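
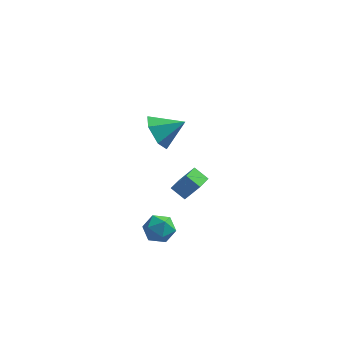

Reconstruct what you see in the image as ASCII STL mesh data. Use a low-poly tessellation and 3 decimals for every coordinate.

solid 
facet normal -0.850 -0.231 -0.474
outer loop
vertex -2.918 2.325 1.312
vertex -3.492 2.788 2.116
vertex -3.176 3.383 1.259
endloop
endfacet
facet normal 0.840 0.179 -0.512
outer loop
vertex -2.918 2.325 1.312
vertex -3.176 3.383 1.259
vertex -2.148 3.152 2.864
endloop
endfacet
facet normal -0.850 -0.230 -0.473
outer loop
vertex -3.176 3.383 1.259
vertex -3.492 2.788 2.116
vertex -3.749 3.846 2.063
endloop
endfacet
facet normal 0.463 0.870 -0.171
outer loop
vertex -3.176 3.383 1.259
vertex -3.749 3.846 2.063
vertex -2.148 3.152 2.864
endloop
endfacet
facet normal -0.850 -0.230 -0.474
outer loop
vertex -3.749 3.846 2.063
vertex -3.492 2.788 2.116
vertex -4.065 3.25 2.919
endloop
endfacet
facet normal 0.058 0.809 0.585
outer loop
vertex -3.749 3.846 2.063
vertex -4.065 3.25 2.919
vertex -2.148 3.152 2.864
endloop
endfacet
facet normal -0.850 -0.231 -0.473
outer loop
vertex -4.065 3.25 2.919
vertex -3.492 2.788 2.116
vertex -3.807 2.193 2.972
endloop
endfacet
facet normal 0.032 0.058 0.998
outer loop
vertex -4.065 3.25 2.919
vertex -3.807 2.193 2.972
vertex -2.148 3.152 2.864
endloop
endfacet
facet normal -0.850 -0.231 -0.473
outer loop
vertex -3.807 2.193 2.972
vertex -3.492 2.788 2.116
vertex -3.234 1.73 2.169
endloop
endfacet
facet normal 0.409 -0.633 0.657
outer loop
vertex -3.807 2.193 2.972
vertex -3.234 1.73 2.169
vertex -2.148 3.152 2.864
endloop
endfacet
facet normal -0.850 -0.231 -0.474
outer loop
vertex -3.234 1.73 2.169
vertex -3.492 2.788 2.116
vertex -2.918 2.325 1.312
endloop
endfacet
facet normal 0.813 -0.573 -0.098
outer loop
vertex -3.234 1.73 2.169
vertex -2.918 2.325 1.312
vertex -2.148 3.152 2.864
endloop
endfacet
facet normal 0.270 0.960 -0.078
outer loop
vertex -1.694 -2.891 -0.242
vertex -2.432 -2.653 0.134
vertex -1.734 -2.81 0.615
endloop
endfacet
facet normal 0.843 0.538 -0.011
outer loop
vertex -1.694 -2.891 -0.242
vertex -1.734 -2.81 0.615
vertex -1.314 -3.476 0.264
endloop
endfacet
facet normal 0.834 0.067 -0.548
outer loop
vertex -1.694 -2.891 -0.242
vertex -1.314 -3.476 0.264
vertex -1.752 -3.73 -0.433
endloop
endfacet
facet normal 0.256 0.198 -0.946
outer loop
vertex -1.694 -2.891 -0.242
vertex -1.752 -3.73 -0.433
vertex -2.443 -3.221 -0.514
endloop
endfacet
facet normal -0.092 0.750 -0.655
outer loop
vertex -1.694 -2.891 -0.242
vertex -2.443 -3.221 -0.514
vertex -2.432 -2.653 0.134
endloop
endfacet
facet normal 0.780 0.176 0.600
outer loop
vertex -1.314 -3.476 0.264
vertex -1.734 -2.81 0.615
vertex -1.817 -3.599 0.954
endloop
endfacet
facet normal -0.146 0.858 0.492
outer loop
vertex -1.734 -2.81 0.615
vertex -2.432 -2.653 0.134
vertex -2.508 -3.09 0.873
endloop
endfacet
facet normal -0.733 0.518 -0.442
outer loop
vertex -2.432 -2.653 0.134
vertex -2.443 -3.221 -0.514
vertex -2.946 -3.344 0.176
endloop
endfacet
facet normal -0.169 -0.374 -0.912
outer loop
vertex -2.443 -3.221 -0.514
vertex -1.752 -3.73 -0.433
vertex -2.526 -4.01 -0.175
endloop
endfacet
facet normal 0.765 -0.585 -0.268
outer loop
vertex -1.752 -3.73 -0.433
vertex -1.314 -3.476 0.264
vertex -1.828 -4.167 0.306
endloop
endfacet
facet normal -0.256 -0.198 0.946
outer loop
vertex -2.566 -3.929 0.682
vertex -1.817 -3.599 0.954
vertex -2.508 -3.09 0.873
endloop
endfacet
facet normal -0.834 -0.067 0.548
outer loop
vertex -2.566 -3.929 0.682
vertex -2.508 -3.09 0.873
vertex -2.946 -3.344 0.176
endloop
endfacet
facet normal -0.843 -0.538 0.011
outer loop
vertex -2.566 -3.929 0.682
vertex -2.946 -3.344 0.176
vertex -2.526 -4.01 -0.175
endloop
endfacet
facet normal -0.270 -0.960 0.078
outer loop
vertex -2.566 -3.929 0.682
vertex -2.526 -4.01 -0.175
vertex -1.828 -4.167 0.306
endloop
endfacet
facet normal 0.092 -0.750 0.655
outer loop
vertex -2.566 -3.929 0.682
vertex -1.828 -4.167 0.306
vertex -1.817 -3.599 0.954
endloop
endfacet
facet normal 0.169 0.374 0.912
outer loop
vertex -2.508 -3.09 0.873
vertex -1.817 -3.599 0.954
vertex -1.734 -2.81 0.615
endloop
endfacet
facet normal -0.765 0.585 0.268
outer loop
vertex -2.946 -3.344 0.176
vertex -2.508 -3.09 0.873
vertex -2.432 -2.653 0.134
endloop
endfacet
facet normal -0.780 -0.176 -0.600
outer loop
vertex -2.526 -4.01 -0.175
vertex -2.946 -3.344 0.176
vertex -2.443 -3.221 -0.514
endloop
endfacet
facet normal 0.146 -0.858 -0.492
outer loop
vertex -1.828 -4.167 0.306
vertex -2.526 -4.01 -0.175
vertex -1.752 -3.73 -0.433
endloop
endfacet
facet normal 0.733 -0.518 0.442
outer loop
vertex -1.817 -3.599 0.954
vertex -1.828 -4.167 0.306
vertex -1.314 -3.476 0.264
endloop
endfacet
facet normal -0.786 0.271 0.555
outer loop
vertex -0.773 -3.92 4.748
vertex -0.554 -2.996 4.607
vertex -1.479 -3.906 3.741
endloop
endfacet
facet normal -0.228 -0.963 0.146
outer loop
vertex -0.786 -4.144 3.253
vertex -0.773 -3.92 4.748
vertex -1.479 -3.906 3.741
endloop
endfacet
facet normal -0.787 0.272 0.554
outer loop
vertex -1.479 -3.906 3.741
vertex -0.554 -2.996 4.607
vertex -1.259 -2.982 3.6
endloop
endfacet
facet normal -0.573 0.011 -0.819
outer loop
vertex -1.259 -2.982 3.6
vertex -0.786 -4.144 3.253
vertex -1.479 -3.906 3.741
endloop
endfacet
facet normal 0.573 -0.011 0.819
outer loop
vertex -0.773 -3.92 4.748
vertex 0.139 -3.234 4.119
vertex -0.554 -2.996 4.607
endloop
endfacet
facet normal -0.228 -0.963 0.146
outer loop
vertex -0.081 -4.158 4.26
vertex -0.773 -3.92 4.748
vertex -0.786 -4.144 3.253
endloop
endfacet
facet normal 0.574 -0.012 0.819
outer loop
vertex -0.081 -4.158 4.26
vertex 0.139 -3.234 4.119
vertex -0.773 -3.92 4.748
endloop
endfacet
facet normal 0.228 0.963 -0.146
outer loop
vertex -0.554 -2.996 4.607
vertex 0.139 -3.234 4.119
vertex -1.259 -2.982 3.6
endloop
endfacet
facet normal -0.574 0.011 -0.819
outer loop
vertex -0.567 -3.22 3.112
vertex -0.786 -4.144 3.253
vertex -1.259 -2.982 3.6
endloop
endfacet
facet normal 0.228 0.963 -0.146
outer loop
vertex -1.259 -2.982 3.6
vertex 0.139 -3.234 4.119
vertex -0.567 -3.22 3.112
endloop
endfacet
facet normal 0.787 -0.271 -0.555
outer loop
vertex -0.567 -3.22 3.112
vertex -0.081 -4.158 4.26
vertex -0.786 -4.144 3.253
endloop
endfacet
facet normal 0.786 -0.272 -0.555
outer loop
vertex 0.139 -3.234 4.119
vertex -0.081 -4.158 4.26
vertex -0.567 -3.22 3.112
endloop
endfacet

endsolid


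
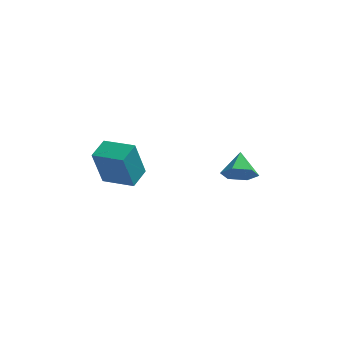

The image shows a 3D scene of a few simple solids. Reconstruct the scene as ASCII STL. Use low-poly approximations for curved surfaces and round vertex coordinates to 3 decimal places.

solid 
facet normal 0.041 -0.853 -0.521
outer loop
vertex 3.708 -0.864 3.981
vertex 3.138 -0.514 3.363
vertex 4.037 -0.41 3.264
endloop
endfacet
facet normal 0.787 0.290 0.545
outer loop
vertex 3.708 -0.864 3.981
vertex 4.037 -0.41 3.264
vertex 3.082 0.654 4.077
endloop
endfacet
facet normal 0.041 -0.853 -0.521
outer loop
vertex 4.037 -0.41 3.264
vertex 3.138 -0.514 3.363
vertex 3.467 -0.06 2.646
endloop
endfacet
facet normal 0.655 0.732 -0.189
outer loop
vertex 4.037 -0.41 3.264
vertex 3.467 -0.06 2.646
vertex 3.082 0.654 4.077
endloop
endfacet
facet normal 0.041 -0.853 -0.521
outer loop
vertex 3.467 -0.06 2.646
vertex 3.138 -0.514 3.363
vertex 2.569 -0.164 2.745
endloop
endfacet
facet normal -0.153 0.867 -0.474
outer loop
vertex 3.467 -0.06 2.646
vertex 2.569 -0.164 2.745
vertex 3.082 0.654 4.077
endloop
endfacet
facet normal 0.041 -0.853 -0.521
outer loop
vertex 2.569 -0.164 2.745
vertex 3.138 -0.514 3.363
vertex 2.24 -0.618 3.462
endloop
endfacet
facet normal -0.828 0.560 -0.025
outer loop
vertex 2.569 -0.164 2.745
vertex 2.24 -0.618 3.462
vertex 3.082 0.654 4.077
endloop
endfacet
facet normal 0.041 -0.853 -0.521
outer loop
vertex 2.24 -0.618 3.462
vertex 3.138 -0.514 3.363
vertex 2.809 -0.968 4.08
endloop
endfacet
facet normal -0.696 0.118 0.708
outer loop
vertex 2.24 -0.618 3.462
vertex 2.809 -0.968 4.08
vertex 3.082 0.654 4.077
endloop
endfacet
facet normal 0.041 -0.853 -0.521
outer loop
vertex 2.809 -0.968 4.08
vertex 3.138 -0.514 3.363
vertex 3.708 -0.864 3.981
endloop
endfacet
facet normal 0.111 -0.017 0.994
outer loop
vertex 2.809 -0.968 4.08
vertex 3.708 -0.864 3.981
vertex 3.082 0.654 4.077
endloop
endfacet
facet normal -0.916 0.376 -0.142
outer loop
vertex -3.803 -0.192 3.941
vertex -3.386 0.924 4.204
vertex -3.36 0.119 1.913
endloop
endfacet
facet normal -0.342 -0.915 -0.215
outer loop
vertex -1.794 -0.524 2.156
vertex -3.803 -0.192 3.941
vertex -3.36 0.119 1.913
endloop
endfacet
facet normal -0.915 0.376 -0.143
outer loop
vertex -3.36 0.119 1.913
vertex -3.386 0.924 4.204
vertex -2.942 1.235 2.175
endloop
endfacet
facet normal 0.211 0.148 -0.966
outer loop
vertex -2.942 1.235 2.175
vertex -1.794 -0.524 2.156
vertex -3.36 0.119 1.913
endloop
endfacet
facet normal -0.211 -0.149 0.966
outer loop
vertex -3.803 -0.192 3.941
vertex -1.82 0.281 4.447
vertex -3.386 0.924 4.204
endloop
endfacet
facet normal -0.342 -0.915 -0.215
outer loop
vertex -2.238 -0.835 4.185
vertex -3.803 -0.192 3.941
vertex -1.794 -0.524 2.156
endloop
endfacet
facet normal -0.211 -0.148 0.966
outer loop
vertex -2.238 -0.835 4.185
vertex -1.82 0.281 4.447
vertex -3.803 -0.192 3.941
endloop
endfacet
facet normal 0.342 0.915 0.215
outer loop
vertex -3.386 0.924 4.204
vertex -1.82 0.281 4.447
vertex -2.942 1.235 2.175
endloop
endfacet
facet normal 0.212 0.149 -0.966
outer loop
vertex -1.377 0.592 2.419
vertex -1.794 -0.524 2.156
vertex -2.942 1.235 2.175
endloop
endfacet
facet normal 0.342 0.915 0.215
outer loop
vertex -2.942 1.235 2.175
vertex -1.82 0.281 4.447
vertex -1.377 0.592 2.419
endloop
endfacet
facet normal 0.916 -0.376 0.143
outer loop
vertex -1.377 0.592 2.419
vertex -2.238 -0.835 4.185
vertex -1.794 -0.524 2.156
endloop
endfacet
facet normal 0.916 -0.376 0.142
outer loop
vertex -1.82 0.281 4.447
vertex -2.238 -0.835 4.185
vertex -1.377 0.592 2.419
endloop
endfacet

endsolid


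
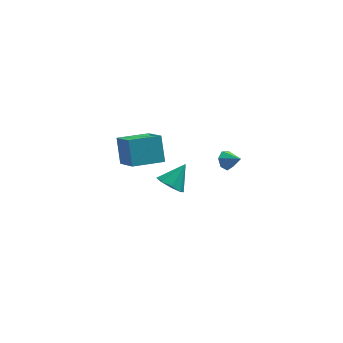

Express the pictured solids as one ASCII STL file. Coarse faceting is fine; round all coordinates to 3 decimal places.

solid 
facet normal -0.651 0.491 -0.578
outer loop
vertex 1.381 -2.149 2.158
vertex 0.922 -2.507 2.371
vertex 1.128 -1.968 2.597
endloop
endfacet
facet normal 0.830 0.484 0.278
outer loop
vertex 1.381 -2.149 2.158
vertex 1.128 -1.968 2.597
vertex 1.618 -3.033 2.989
endloop
endfacet
facet normal -0.652 0.491 -0.578
outer loop
vertex 1.128 -1.968 2.597
vertex 0.922 -2.507 2.371
vertex 0.72 -2.193 2.866
endloop
endfacet
facet normal 0.306 0.450 0.839
outer loop
vertex 1.128 -1.968 2.597
vertex 0.72 -2.193 2.866
vertex 1.618 -3.033 2.989
endloop
endfacet
facet normal -0.649 0.494 -0.578
outer loop
vertex 0.72 -2.193 2.866
vertex 0.922 -2.507 2.371
vertex 0.463 -2.654 2.761
endloop
endfacet
facet normal -0.223 -0.097 0.970
outer loop
vertex 0.72 -2.193 2.866
vertex 0.463 -2.654 2.761
vertex 1.618 -3.033 2.989
endloop
endfacet
facet normal -0.650 0.492 -0.579
outer loop
vertex 0.463 -2.654 2.761
vertex 0.922 -2.507 2.371
vertex 0.552 -3.005 2.363
endloop
endfacet
facet normal -0.355 -0.739 0.572
outer loop
vertex 0.463 -2.654 2.761
vertex 0.552 -3.005 2.363
vertex 1.618 -3.033 2.989
endloop
endfacet
facet normal -0.651 0.493 -0.577
outer loop
vertex 0.552 -3.005 2.363
vertex 0.922 -2.507 2.371
vertex 0.919 -2.98 1.97
endloop
endfacet
facet normal 0.007 -0.998 -0.057
outer loop
vertex 0.552 -3.005 2.363
vertex 0.919 -2.98 1.97
vertex 1.618 -3.033 2.989
endloop
endfacet
facet normal -0.651 0.493 -0.577
outer loop
vertex 0.919 -2.98 1.97
vertex 0.922 -2.507 2.371
vertex 1.288 -2.599 1.879
endloop
endfacet
facet normal 0.590 -0.677 -0.440
outer loop
vertex 0.919 -2.98 1.97
vertex 1.288 -2.599 1.879
vertex 1.618 -3.033 2.989
endloop
endfacet
facet normal -0.652 0.492 -0.577
outer loop
vertex 1.288 -2.599 1.879
vertex 0.922 -2.507 2.371
vertex 1.381 -2.149 2.158
endloop
endfacet
facet normal 0.957 -0.017 -0.291
outer loop
vertex 1.288 -2.599 1.879
vertex 1.381 -2.149 2.158
vertex 1.618 -3.033 2.989
endloop
endfacet
facet normal -0.587 -0.478 -0.654
outer loop
vertex -1.208 0.452 -3.572
vertex -1.722 1.198 -3.656
vertex -0.985 0.873 -4.08
endloop
endfacet
facet normal 0.929 -0.350 0.118
outer loop
vertex -1.208 0.452 -3.572
vertex -0.985 0.873 -4.08
vertex -0.758 1.982 -2.584
endloop
endfacet
facet normal -0.587 -0.478 -0.654
outer loop
vertex -0.985 0.873 -4.08
vertex -1.722 1.198 -3.656
vertex -1.194 1.485 -4.34
endloop
endfacet
facet normal 0.937 0.197 -0.288
outer loop
vertex -0.985 0.873 -4.08
vertex -1.194 1.485 -4.34
vertex -0.758 1.982 -2.584
endloop
endfacet
facet normal -0.588 -0.477 -0.654
outer loop
vertex -1.194 1.485 -4.34
vertex -1.722 1.198 -3.656
vertex -1.712 1.929 -4.198
endloop
endfacet
facet normal 0.552 0.756 -0.351
outer loop
vertex -1.194 1.485 -4.34
vertex -1.712 1.929 -4.198
vertex -0.758 1.982 -2.584
endloop
endfacet
facet normal -0.588 -0.476 -0.654
outer loop
vertex -1.712 1.929 -4.198
vertex -1.722 1.198 -3.656
vertex -2.235 1.945 -3.739
endloop
endfacet
facet normal 0.001 0.999 -0.034
outer loop
vertex -1.712 1.929 -4.198
vertex -2.235 1.945 -3.739
vertex -0.758 1.982 -2.584
endloop
endfacet
facet normal -0.588 -0.477 -0.653
outer loop
vertex -2.235 1.945 -3.739
vertex -1.722 1.198 -3.656
vertex -2.458 1.524 -3.231
endloop
endfacet
facet normal -0.393 0.785 0.478
outer loop
vertex -2.235 1.945 -3.739
vertex -2.458 1.524 -3.231
vertex -0.758 1.982 -2.584
endloop
endfacet
facet normal -0.588 -0.477 -0.653
outer loop
vertex -2.458 1.524 -3.231
vertex -1.722 1.198 -3.656
vertex -2.249 0.912 -2.972
endloop
endfacet
facet normal -0.401 0.238 0.885
outer loop
vertex -2.458 1.524 -3.231
vertex -2.249 0.912 -2.972
vertex -0.758 1.982 -2.584
endloop
endfacet
facet normal -0.588 -0.478 -0.653
outer loop
vertex -2.249 0.912 -2.972
vertex -1.722 1.198 -3.656
vertex -1.732 0.468 -3.113
endloop
endfacet
facet normal -0.017 -0.320 0.947
outer loop
vertex -2.249 0.912 -2.972
vertex -1.732 0.468 -3.113
vertex -0.758 1.982 -2.584
endloop
endfacet
facet normal -0.587 -0.478 -0.653
outer loop
vertex -1.732 0.468 -3.113
vertex -1.722 1.198 -3.656
vertex -1.208 0.452 -3.572
endloop
endfacet
facet normal 0.534 -0.564 0.630
outer loop
vertex -1.732 0.468 -3.113
vertex -1.208 0.452 -3.572
vertex -0.758 1.982 -2.584
endloop
endfacet
facet normal -0.966 -0.231 0.119
outer loop
vertex -4.179 -3.587 3.55
vertex -4.273 -2.552 4.793
vertex -4.704 -2.068 2.245
endloop
endfacet
facet normal 0.058 -0.639 -0.767
outer loop
vertex -2.947 -1.648 2.027
vertex -4.179 -3.587 3.55
vertex -4.704 -2.068 2.245
endloop
endfacet
facet normal -0.966 -0.231 0.119
outer loop
vertex -4.704 -2.068 2.245
vertex -4.273 -2.552 4.793
vertex -4.798 -1.033 3.488
endloop
endfacet
facet normal -0.254 0.734 -0.630
outer loop
vertex -4.798 -1.033 3.488
vertex -2.947 -1.648 2.027
vertex -4.704 -2.068 2.245
endloop
endfacet
facet normal 0.254 -0.734 0.630
outer loop
vertex -4.179 -3.587 3.55
vertex -2.516 -2.132 4.575
vertex -4.273 -2.552 4.793
endloop
endfacet
facet normal 0.058 -0.639 -0.767
outer loop
vertex -2.422 -3.167 3.332
vertex -4.179 -3.587 3.55
vertex -2.947 -1.648 2.027
endloop
endfacet
facet normal 0.254 -0.734 0.630
outer loop
vertex -2.422 -3.167 3.332
vertex -2.516 -2.132 4.575
vertex -4.179 -3.587 3.55
endloop
endfacet
facet normal -0.058 0.639 0.767
outer loop
vertex -4.273 -2.552 4.793
vertex -2.516 -2.132 4.575
vertex -4.798 -1.033 3.488
endloop
endfacet
facet normal -0.254 0.734 -0.630
outer loop
vertex -3.041 -0.613 3.27
vertex -2.947 -1.648 2.027
vertex -4.798 -1.033 3.488
endloop
endfacet
facet normal -0.058 0.639 0.767
outer loop
vertex -4.798 -1.033 3.488
vertex -2.516 -2.132 4.575
vertex -3.041 -0.613 3.27
endloop
endfacet
facet normal 0.966 0.231 -0.119
outer loop
vertex -3.041 -0.613 3.27
vertex -2.422 -3.167 3.332
vertex -2.947 -1.648 2.027
endloop
endfacet
facet normal 0.966 0.231 -0.119
outer loop
vertex -2.516 -2.132 4.575
vertex -2.422 -3.167 3.332
vertex -3.041 -0.613 3.27
endloop
endfacet

endsolid


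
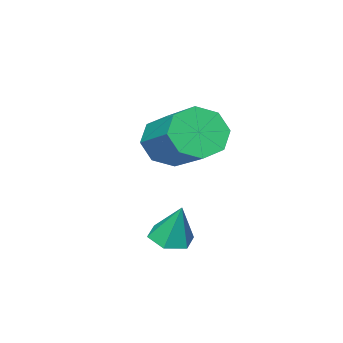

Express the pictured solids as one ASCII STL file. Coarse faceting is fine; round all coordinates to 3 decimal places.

solid 
facet normal -0.265 -0.845 -0.464
outer loop
vertex -1.034 -3.382 1.538
vertex -1.393 -3.01 1.066
vertex -0.735 -3.244 1.116
endloop
endfacet
facet normal 0.786 -0.468 0.404
outer loop
vertex -1.034 -3.382 1.538
vertex -0.735 -3.244 1.116
vertex -0.609 -2.022 2.287
endloop
endfacet
facet normal 0.786 -0.468 0.404
outer loop
vertex -0.609 -2.022 2.287
vertex -0.735 -3.244 1.116
vertex -0.309 -1.883 1.865
endloop
endfacet
facet normal 0.263 0.845 0.465
outer loop
vertex -0.609 -2.022 2.287
vertex -0.309 -1.883 1.865
vertex -0.967 -1.65 1.814
endloop
endfacet
facet normal -0.265 -0.844 -0.467
outer loop
vertex -0.735 -3.244 1.116
vertex -1.393 -3.01 1.066
vertex -0.82 -2.968 0.665
endloop
endfacet
facet normal 0.951 -0.149 -0.270
outer loop
vertex -0.735 -3.244 1.116
vertex -0.82 -2.968 0.665
vertex -0.309 -1.883 1.865
endloop
endfacet
facet normal 0.951 -0.148 -0.271
outer loop
vertex -0.309 -1.883 1.865
vertex -0.82 -2.968 0.665
vertex -0.395 -1.608 1.413
endloop
endfacet
facet normal 0.263 0.846 0.464
outer loop
vertex -0.309 -1.883 1.865
vertex -0.395 -1.608 1.413
vertex -0.967 -1.65 1.814
endloop
endfacet
facet normal -0.263 -0.846 -0.464
outer loop
vertex -0.82 -2.968 0.665
vertex -1.393 -3.01 1.066
vertex -1.241 -2.718 0.448
endloop
endfacet
facet normal 0.559 0.258 -0.788
outer loop
vertex -0.82 -2.968 0.665
vertex -1.241 -2.718 0.448
vertex -0.395 -1.608 1.413
endloop
endfacet
facet normal 0.559 0.259 -0.788
outer loop
vertex -0.395 -1.608 1.413
vertex -1.241 -2.718 0.448
vertex -0.816 -1.357 1.197
endloop
endfacet
facet normal 0.265 0.844 0.466
outer loop
vertex -0.395 -1.608 1.413
vertex -0.816 -1.357 1.197
vertex -0.967 -1.65 1.814
endloop
endfacet
facet normal -0.265 -0.845 -0.464
outer loop
vertex -1.241 -2.718 0.448
vertex -1.393 -3.01 1.066
vertex -1.751 -2.638 0.593
endloop
endfacet
facet normal -0.159 0.514 -0.843
outer loop
vertex -1.241 -2.718 0.448
vertex -1.751 -2.638 0.593
vertex -0.816 -1.357 1.197
endloop
endfacet
facet normal -0.160 0.514 -0.843
outer loop
vertex -0.816 -1.357 1.197
vertex -1.751 -2.638 0.593
vertex -1.326 -1.278 1.342
endloop
endfacet
facet normal 0.263 0.845 0.466
outer loop
vertex -0.816 -1.357 1.197
vertex -1.326 -1.278 1.342
vertex -0.967 -1.65 1.814
endloop
endfacet
facet normal -0.263 -0.845 -0.465
outer loop
vertex -1.751 -2.638 0.593
vertex -1.393 -3.01 1.066
vertex -2.051 -2.777 1.015
endloop
endfacet
facet normal -0.786 0.468 -0.404
outer loop
vertex -1.751 -2.638 0.593
vertex -2.051 -2.777 1.015
vertex -1.326 -1.278 1.342
endloop
endfacet
facet normal -0.786 0.468 -0.404
outer loop
vertex -1.326 -1.278 1.342
vertex -2.051 -2.777 1.015
vertex -1.625 -1.416 1.764
endloop
endfacet
facet normal 0.265 0.845 0.464
outer loop
vertex -1.326 -1.278 1.342
vertex -1.625 -1.416 1.764
vertex -0.967 -1.65 1.814
endloop
endfacet
facet normal -0.263 -0.846 -0.464
outer loop
vertex -2.051 -2.777 1.015
vertex -1.393 -3.01 1.066
vertex -1.965 -3.052 1.467
endloop
endfacet
facet normal -0.951 0.148 0.271
outer loop
vertex -2.051 -2.777 1.015
vertex -1.965 -3.052 1.467
vertex -1.625 -1.416 1.764
endloop
endfacet
facet normal -0.951 0.149 0.270
outer loop
vertex -1.625 -1.416 1.764
vertex -1.965 -3.052 1.467
vertex -1.54 -1.692 2.215
endloop
endfacet
facet normal 0.265 0.844 0.467
outer loop
vertex -1.625 -1.416 1.764
vertex -1.54 -1.692 2.215
vertex -0.967 -1.65 1.814
endloop
endfacet
facet normal -0.265 -0.844 -0.466
outer loop
vertex -1.965 -3.052 1.467
vertex -1.393 -3.01 1.066
vertex -1.544 -3.303 1.683
endloop
endfacet
facet normal -0.559 -0.259 0.788
outer loop
vertex -1.965 -3.052 1.467
vertex -1.544 -3.303 1.683
vertex -1.54 -1.692 2.215
endloop
endfacet
facet normal -0.559 -0.259 0.787
outer loop
vertex -1.54 -1.692 2.215
vertex -1.544 -3.303 1.683
vertex -1.119 -1.942 2.432
endloop
endfacet
facet normal 0.263 0.846 0.464
outer loop
vertex -1.54 -1.692 2.215
vertex -1.119 -1.942 2.432
vertex -0.967 -1.65 1.814
endloop
endfacet
facet normal -0.263 -0.845 -0.466
outer loop
vertex -1.544 -3.303 1.683
vertex -1.393 -3.01 1.066
vertex -1.034 -3.382 1.538
endloop
endfacet
facet normal 0.160 -0.514 0.843
outer loop
vertex -1.544 -3.303 1.683
vertex -1.034 -3.382 1.538
vertex -1.119 -1.942 2.432
endloop
endfacet
facet normal 0.159 -0.514 0.843
outer loop
vertex -1.119 -1.942 2.432
vertex -1.034 -3.382 1.538
vertex -0.609 -2.022 2.287
endloop
endfacet
facet normal 0.265 0.845 0.464
outer loop
vertex -1.119 -1.942 2.432
vertex -0.609 -2.022 2.287
vertex -0.967 -1.65 1.814
endloop
endfacet
facet normal -0.010 -0.356 -0.935
outer loop
vertex 0.386 -1.695 -0.789
vertex -0.065 -1.493 -0.861
vertex 0.347 -1.229 -0.966
endloop
endfacet
facet normal 0.923 0.202 0.328
outer loop
vertex 0.386 -1.695 -0.789
vertex 0.347 -1.229 -0.966
vertex -0.055 -1.127 0.101
endloop
endfacet
facet normal -0.010 -0.356 -0.935
outer loop
vertex 0.347 -1.229 -0.966
vertex -0.065 -1.493 -0.861
vertex -0.104 -1.027 -1.038
endloop
endfacet
facet normal 0.400 0.915 0.063
outer loop
vertex 0.347 -1.229 -0.966
vertex -0.104 -1.027 -1.038
vertex -0.055 -1.127 0.101
endloop
endfacet
facet normal -0.009 -0.356 -0.935
outer loop
vertex -0.104 -1.027 -1.038
vertex -0.065 -1.493 -0.861
vertex -0.516 -1.29 -0.934
endloop
endfacet
facet normal -0.518 0.850 0.097
outer loop
vertex -0.104 -1.027 -1.038
vertex -0.516 -1.29 -0.934
vertex -0.055 -1.127 0.101
endloop
endfacet
facet normal -0.009 -0.356 -0.935
outer loop
vertex -0.516 -1.29 -0.934
vertex -0.065 -1.493 -0.861
vertex -0.477 -1.756 -0.757
endloop
endfacet
facet normal -0.915 0.074 0.396
outer loop
vertex -0.516 -1.29 -0.934
vertex -0.477 -1.756 -0.757
vertex -0.055 -1.127 0.101
endloop
endfacet
facet normal -0.010 -0.354 -0.935
outer loop
vertex -0.477 -1.756 -0.757
vertex -0.065 -1.493 -0.861
vertex -0.026 -1.959 -0.685
endloop
endfacet
facet normal -0.393 -0.639 0.662
outer loop
vertex -0.477 -1.756 -0.757
vertex -0.026 -1.959 -0.685
vertex -0.055 -1.127 0.101
endloop
endfacet
facet normal -0.009 -0.354 -0.935
outer loop
vertex -0.026 -1.959 -0.685
vertex -0.065 -1.493 -0.861
vertex 0.386 -1.695 -0.789
endloop
endfacet
facet normal 0.526 -0.574 0.627
outer loop
vertex -0.026 -1.959 -0.685
vertex 0.386 -1.695 -0.789
vertex -0.055 -1.127 0.101
endloop
endfacet

endsolid


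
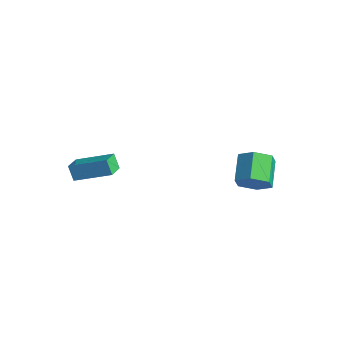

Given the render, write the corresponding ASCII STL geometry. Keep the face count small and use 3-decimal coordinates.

solid 
facet normal 0.621 -0.638 -0.456
outer loop
vertex 5.114 2.486 -0.679
vertex 4.345 2.131 -1.229
vertex 4.893 2.908 -1.57
endloop
endfacet
facet normal 0.753 0.647 0.120
outer loop
vertex 5.114 2.486 -0.679
vertex 4.893 2.908 -1.57
vertex 4.084 3.545 0.078
endloop
endfacet
facet normal 0.752 0.648 0.119
outer loop
vertex 4.084 3.545 0.078
vertex 4.893 2.908 -1.57
vertex 3.862 3.966 -0.813
endloop
endfacet
facet normal -0.621 0.638 0.456
outer loop
vertex 4.084 3.545 0.078
vertex 3.862 3.966 -0.813
vertex 3.315 3.189 -0.471
endloop
endfacet
facet normal 0.620 -0.638 -0.456
outer loop
vertex 4.893 2.908 -1.57
vertex 4.345 2.131 -1.229
vertex 4.123 2.552 -2.119
endloop
endfacet
facet normal 0.186 0.685 -0.705
outer loop
vertex 4.893 2.908 -1.57
vertex 4.123 2.552 -2.119
vertex 3.862 3.966 -0.813
endloop
endfacet
facet normal 0.187 0.685 -0.704
outer loop
vertex 3.862 3.966 -0.813
vertex 4.123 2.552 -2.119
vertex 3.093 3.611 -1.362
endloop
endfacet
facet normal -0.620 0.638 0.457
outer loop
vertex 3.862 3.966 -0.813
vertex 3.093 3.611 -1.362
vertex 3.315 3.189 -0.471
endloop
endfacet
facet normal 0.621 -0.637 -0.456
outer loop
vertex 4.123 2.552 -2.119
vertex 4.345 2.131 -1.229
vertex 3.576 1.775 -1.778
endloop
endfacet
facet normal -0.566 0.038 -0.823
outer loop
vertex 4.123 2.552 -2.119
vertex 3.576 1.775 -1.778
vertex 3.093 3.611 -1.362
endloop
endfacet
facet normal -0.566 0.038 -0.823
outer loop
vertex 3.093 3.611 -1.362
vertex 3.576 1.775 -1.778
vertex 2.546 2.834 -1.021
endloop
endfacet
facet normal -0.621 0.637 0.457
outer loop
vertex 3.093 3.611 -1.362
vertex 2.546 2.834 -1.021
vertex 3.315 3.189 -0.471
endloop
endfacet
facet normal 0.621 -0.638 -0.456
outer loop
vertex 3.576 1.775 -1.778
vertex 4.345 2.131 -1.229
vertex 3.798 1.354 -0.887
endloop
endfacet
facet normal -0.753 -0.648 -0.118
outer loop
vertex 3.576 1.775 -1.778
vertex 3.798 1.354 -0.887
vertex 2.546 2.834 -1.021
endloop
endfacet
facet normal -0.753 -0.647 -0.120
outer loop
vertex 2.546 2.834 -1.021
vertex 3.798 1.354 -0.887
vertex 2.767 2.412 -0.13
endloop
endfacet
facet normal -0.621 0.638 0.456
outer loop
vertex 2.546 2.834 -1.021
vertex 2.767 2.412 -0.13
vertex 3.315 3.189 -0.471
endloop
endfacet
facet normal 0.620 -0.638 -0.457
outer loop
vertex 3.798 1.354 -0.887
vertex 4.345 2.131 -1.229
vertex 4.567 1.709 -0.338
endloop
endfacet
facet normal -0.186 -0.685 0.704
outer loop
vertex 3.798 1.354 -0.887
vertex 4.567 1.709 -0.338
vertex 2.767 2.412 -0.13
endloop
endfacet
facet normal -0.186 -0.685 0.705
outer loop
vertex 2.767 2.412 -0.13
vertex 4.567 1.709 -0.338
vertex 3.537 2.768 0.419
endloop
endfacet
facet normal -0.620 0.638 0.456
outer loop
vertex 2.767 2.412 -0.13
vertex 3.537 2.768 0.419
vertex 3.315 3.189 -0.471
endloop
endfacet
facet normal 0.621 -0.637 -0.457
outer loop
vertex 4.567 1.709 -0.338
vertex 4.345 2.131 -1.229
vertex 5.114 2.486 -0.679
endloop
endfacet
facet normal 0.566 -0.038 0.823
outer loop
vertex 4.567 1.709 -0.338
vertex 5.114 2.486 -0.679
vertex 3.537 2.768 0.419
endloop
endfacet
facet normal 0.566 -0.038 0.823
outer loop
vertex 3.537 2.768 0.419
vertex 5.114 2.486 -0.679
vertex 4.084 3.545 0.078
endloop
endfacet
facet normal -0.621 0.637 0.456
outer loop
vertex 3.537 2.768 0.419
vertex 4.084 3.545 0.078
vertex 3.315 3.189 -0.471
endloop
endfacet
facet normal -0.518 0.031 0.855
outer loop
vertex -0.842 -3.166 -0.062
vertex -1.363 -2.323 -0.408
vertex -2.368 -4.469 -0.94
endloop
endfacet
facet normal 0.497 -0.803 0.328
outer loop
vertex -1.877 -4.497 -1.752
vertex -0.842 -3.166 -0.062
vertex -2.368 -4.469 -0.94
endloop
endfacet
facet normal -0.517 0.030 0.856
outer loop
vertex -2.368 -4.469 -0.94
vertex -1.363 -2.323 -0.408
vertex -2.89 -3.625 -1.285
endloop
endfacet
facet normal -0.697 -0.595 -0.401
outer loop
vertex -2.89 -3.625 -1.285
vertex -1.877 -4.497 -1.752
vertex -2.368 -4.469 -0.94
endloop
endfacet
facet normal 0.697 0.595 0.401
outer loop
vertex -0.842 -3.166 -0.062
vertex -0.872 -2.351 -1.22
vertex -1.363 -2.323 -0.408
endloop
endfacet
facet normal 0.496 -0.803 0.329
outer loop
vertex -0.35 -3.195 -0.875
vertex -0.842 -3.166 -0.062
vertex -1.877 -4.497 -1.752
endloop
endfacet
facet normal 0.697 0.595 0.401
outer loop
vertex -0.35 -3.195 -0.875
vertex -0.872 -2.351 -1.22
vertex -0.842 -3.166 -0.062
endloop
endfacet
facet normal -0.497 0.804 -0.328
outer loop
vertex -1.363 -2.323 -0.408
vertex -0.872 -2.351 -1.22
vertex -2.89 -3.625 -1.285
endloop
endfacet
facet normal -0.697 -0.595 -0.400
outer loop
vertex -2.398 -3.654 -2.098
vertex -1.877 -4.497 -1.752
vertex -2.89 -3.625 -1.285
endloop
endfacet
facet normal -0.496 0.803 -0.329
outer loop
vertex -2.89 -3.625 -1.285
vertex -0.872 -2.351 -1.22
vertex -2.398 -3.654 -2.098
endloop
endfacet
facet normal 0.518 -0.031 -0.855
outer loop
vertex -2.398 -3.654 -2.098
vertex -0.35 -3.195 -0.875
vertex -1.877 -4.497 -1.752
endloop
endfacet
facet normal 0.517 -0.030 -0.855
outer loop
vertex -0.872 -2.351 -1.22
vertex -0.35 -3.195 -0.875
vertex -2.398 -3.654 -2.098
endloop
endfacet

endsolid


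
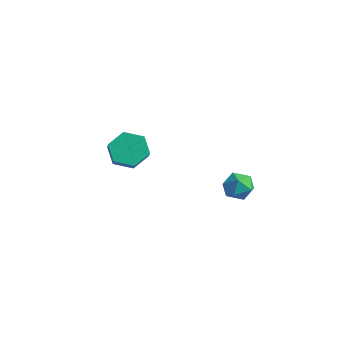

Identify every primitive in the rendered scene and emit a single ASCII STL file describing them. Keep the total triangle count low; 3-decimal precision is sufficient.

solid 
facet normal -0.586 0.458 -0.669
outer loop
vertex -2.373 -0.606 -4.136
vertex -3.063 -0.353 -3.358
vertex -2.263 0.315 -3.602
endloop
endfacet
facet normal 0.803 0.224 -0.552
outer loop
vertex -2.373 -0.606 -4.136
vertex -2.263 0.315 -3.602
vertex -1.587 -1.219 -3.24
endloop
endfacet
facet normal 0.804 0.224 -0.551
outer loop
vertex -1.587 -1.219 -3.24
vertex -2.263 0.315 -3.602
vertex -1.478 -0.298 -2.706
endloop
endfacet
facet normal 0.587 -0.457 0.668
outer loop
vertex -1.587 -1.219 -3.24
vertex -1.478 -0.298 -2.706
vertex -2.277 -0.967 -2.462
endloop
endfacet
facet normal -0.586 0.458 -0.668
outer loop
vertex -2.263 0.315 -3.602
vertex -3.063 -0.353 -3.358
vertex -2.953 0.567 -2.824
endloop
endfacet
facet normal 0.490 0.857 0.157
outer loop
vertex -2.263 0.315 -3.602
vertex -2.953 0.567 -2.824
vertex -1.478 -0.298 -2.706
endloop
endfacet
facet normal 0.490 0.857 0.157
outer loop
vertex -1.478 -0.298 -2.706
vertex -2.953 0.567 -2.824
vertex -2.168 -0.046 -1.928
endloop
endfacet
facet normal 0.587 -0.457 0.668
outer loop
vertex -1.478 -0.298 -2.706
vertex -2.168 -0.046 -1.928
vertex -2.277 -0.967 -2.462
endloop
endfacet
facet normal -0.586 0.458 -0.668
outer loop
vertex -2.953 0.567 -2.824
vertex -3.063 -0.353 -3.358
vertex -3.753 -0.101 -2.58
endloop
endfacet
facet normal -0.313 0.633 0.708
outer loop
vertex -2.953 0.567 -2.824
vertex -3.753 -0.101 -2.58
vertex -2.168 -0.046 -1.928
endloop
endfacet
facet normal -0.313 0.633 0.708
outer loop
vertex -2.168 -0.046 -1.928
vertex -3.753 -0.101 -2.58
vertex -2.967 -0.714 -1.684
endloop
endfacet
facet normal 0.586 -0.457 0.669
outer loop
vertex -2.168 -0.046 -1.928
vertex -2.967 -0.714 -1.684
vertex -2.277 -0.967 -2.462
endloop
endfacet
facet normal -0.587 0.457 -0.668
outer loop
vertex -3.753 -0.101 -2.58
vertex -3.063 -0.353 -3.358
vertex -3.862 -1.022 -3.114
endloop
endfacet
facet normal -0.804 -0.225 0.551
outer loop
vertex -3.753 -0.101 -2.58
vertex -3.862 -1.022 -3.114
vertex -2.967 -0.714 -1.684
endloop
endfacet
facet normal -0.804 -0.224 0.551
outer loop
vertex -2.967 -0.714 -1.684
vertex -3.862 -1.022 -3.114
vertex -3.077 -1.635 -2.218
endloop
endfacet
facet normal 0.586 -0.458 0.669
outer loop
vertex -2.967 -0.714 -1.684
vertex -3.077 -1.635 -2.218
vertex -2.277 -0.967 -2.462
endloop
endfacet
facet normal -0.587 0.457 -0.668
outer loop
vertex -3.862 -1.022 -3.114
vertex -3.063 -0.353 -3.358
vertex -3.172 -1.274 -3.892
endloop
endfacet
facet normal -0.490 -0.857 -0.157
outer loop
vertex -3.862 -1.022 -3.114
vertex -3.172 -1.274 -3.892
vertex -3.077 -1.635 -2.218
endloop
endfacet
facet normal -0.490 -0.857 -0.157
outer loop
vertex -3.077 -1.635 -2.218
vertex -3.172 -1.274 -3.892
vertex -2.387 -1.887 -2.996
endloop
endfacet
facet normal 0.586 -0.458 0.668
outer loop
vertex -3.077 -1.635 -2.218
vertex -2.387 -1.887 -2.996
vertex -2.277 -0.967 -2.462
endloop
endfacet
facet normal -0.586 0.457 -0.669
outer loop
vertex -3.172 -1.274 -3.892
vertex -3.063 -0.353 -3.358
vertex -2.373 -0.606 -4.136
endloop
endfacet
facet normal 0.313 -0.633 -0.708
outer loop
vertex -3.172 -1.274 -3.892
vertex -2.373 -0.606 -4.136
vertex -2.387 -1.887 -2.996
endloop
endfacet
facet normal 0.313 -0.633 -0.708
outer loop
vertex -2.387 -1.887 -2.996
vertex -2.373 -0.606 -4.136
vertex -1.587 -1.219 -3.24
endloop
endfacet
facet normal 0.586 -0.458 0.668
outer loop
vertex -2.387 -1.887 -2.996
vertex -1.587 -1.219 -3.24
vertex -2.277 -0.967 -2.462
endloop
endfacet
facet normal -0.339 0.684 0.646
outer loop
vertex 3.049 1.614 -3.064
vertex 3.0 0.996 -2.435
vertex 3.743 1.462 -2.539
endloop
endfacet
facet normal 0.094 0.983 0.161
outer loop
vertex 3.049 1.614 -3.064
vertex 3.743 1.462 -2.539
vertex 3.864 1.592 -3.404
endloop
endfacet
facet normal -0.180 0.855 -0.486
outer loop
vertex 3.049 1.614 -3.064
vertex 3.864 1.592 -3.404
vertex 3.196 1.207 -3.834
endloop
endfacet
facet normal -0.781 0.479 -0.402
outer loop
vertex 3.049 1.614 -3.064
vertex 3.196 1.207 -3.834
vertex 2.662 0.839 -3.235
endloop
endfacet
facet normal -0.879 0.373 0.298
outer loop
vertex 3.049 1.614 -3.064
vertex 2.662 0.839 -3.235
vertex 3.0 0.996 -2.435
endloop
endfacet
facet normal 0.727 0.656 0.200
outer loop
vertex 3.864 1.592 -3.404
vertex 3.743 1.462 -2.539
vertex 4.318 0.961 -2.985
endloop
endfacet
facet normal 0.028 0.175 0.984
outer loop
vertex 3.743 1.462 -2.539
vertex 3.0 0.996 -2.435
vertex 3.784 0.593 -2.386
endloop
endfacet
facet normal -0.845 -0.328 0.422
outer loop
vertex 3.0 0.996 -2.435
vertex 2.662 0.839 -3.235
vertex 3.116 0.208 -2.816
endloop
endfacet
facet normal -0.687 -0.157 -0.709
outer loop
vertex 2.662 0.839 -3.235
vertex 3.196 1.207 -3.834
vertex 3.237 0.338 -3.681
endloop
endfacet
facet normal 0.285 0.451 -0.846
outer loop
vertex 3.196 1.207 -3.834
vertex 3.864 1.592 -3.404
vertex 3.98 0.804 -3.785
endloop
endfacet
facet normal 0.781 -0.479 0.402
outer loop
vertex 3.931 0.186 -3.156
vertex 4.318 0.961 -2.985
vertex 3.784 0.593 -2.386
endloop
endfacet
facet normal 0.180 -0.855 0.486
outer loop
vertex 3.931 0.186 -3.156
vertex 3.784 0.593 -2.386
vertex 3.116 0.208 -2.816
endloop
endfacet
facet normal -0.094 -0.983 -0.161
outer loop
vertex 3.931 0.186 -3.156
vertex 3.116 0.208 -2.816
vertex 3.237 0.338 -3.681
endloop
endfacet
facet normal 0.339 -0.684 -0.646
outer loop
vertex 3.931 0.186 -3.156
vertex 3.237 0.338 -3.681
vertex 3.98 0.804 -3.785
endloop
endfacet
facet normal 0.879 -0.373 -0.298
outer loop
vertex 3.931 0.186 -3.156
vertex 3.98 0.804 -3.785
vertex 4.318 0.961 -2.985
endloop
endfacet
facet normal 0.687 0.157 0.709
outer loop
vertex 3.784 0.593 -2.386
vertex 4.318 0.961 -2.985
vertex 3.743 1.462 -2.539
endloop
endfacet
facet normal -0.285 -0.451 0.846
outer loop
vertex 3.116 0.208 -2.816
vertex 3.784 0.593 -2.386
vertex 3.0 0.996 -2.435
endloop
endfacet
facet normal -0.727 -0.656 -0.200
outer loop
vertex 3.237 0.338 -3.681
vertex 3.116 0.208 -2.816
vertex 2.662 0.839 -3.235
endloop
endfacet
facet normal -0.028 -0.175 -0.984
outer loop
vertex 3.98 0.804 -3.785
vertex 3.237 0.338 -3.681
vertex 3.196 1.207 -3.834
endloop
endfacet
facet normal 0.845 0.328 -0.422
outer loop
vertex 4.318 0.961 -2.985
vertex 3.98 0.804 -3.785
vertex 3.864 1.592 -3.404
endloop
endfacet

endsolid


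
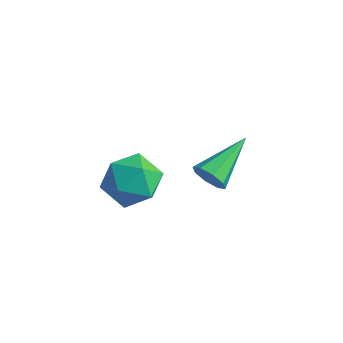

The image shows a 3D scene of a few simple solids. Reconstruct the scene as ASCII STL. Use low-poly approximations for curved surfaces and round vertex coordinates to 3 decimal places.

solid 
facet normal -0.020 -0.931 -0.365
outer loop
vertex -1.057 1.039 -1.525
vertex -1.403 1.276 -2.111
vertex -0.712 1.189 -1.927
endloop
endfacet
facet normal 0.752 0.036 0.659
outer loop
vertex -1.057 1.039 -1.525
vertex -0.712 1.189 -1.927
vertex -1.357 3.324 -1.309
endloop
endfacet
facet normal -0.020 -0.931 -0.365
outer loop
vertex -0.712 1.189 -1.927
vertex -1.403 1.276 -2.111
vertex -0.771 1.39 -2.437
endloop
endfacet
facet normal 0.957 0.288 0.003
outer loop
vertex -0.712 1.189 -1.927
vertex -0.771 1.39 -2.437
vertex -1.357 3.324 -1.309
endloop
endfacet
facet normal -0.020 -0.931 -0.364
outer loop
vertex -0.771 1.39 -2.437
vertex -1.403 1.276 -2.111
vertex -1.2 1.524 -2.756
endloop
endfacet
facet normal 0.606 0.530 -0.593
outer loop
vertex -0.771 1.39 -2.437
vertex -1.2 1.524 -2.756
vertex -1.357 3.324 -1.309
endloop
endfacet
facet normal -0.021 -0.931 -0.365
outer loop
vertex -1.2 1.524 -2.756
vertex -1.403 1.276 -2.111
vertex -1.748 1.513 -2.696
endloop
endfacet
facet normal -0.098 0.618 -0.780
outer loop
vertex -1.2 1.524 -2.756
vertex -1.748 1.513 -2.696
vertex -1.357 3.324 -1.309
endloop
endfacet
facet normal -0.021 -0.931 -0.365
outer loop
vertex -1.748 1.513 -2.696
vertex -1.403 1.276 -2.111
vertex -2.094 1.363 -2.294
endloop
endfacet
facet normal -0.739 0.503 -0.448
outer loop
vertex -1.748 1.513 -2.696
vertex -2.094 1.363 -2.294
vertex -1.357 3.324 -1.309
endloop
endfacet
facet normal -0.021 -0.931 -0.364
outer loop
vertex -2.094 1.363 -2.294
vertex -1.403 1.276 -2.111
vertex -2.034 1.162 -1.784
endloop
endfacet
facet normal -0.945 0.250 0.210
outer loop
vertex -2.094 1.363 -2.294
vertex -2.034 1.162 -1.784
vertex -1.357 3.324 -1.309
endloop
endfacet
facet normal -0.021 -0.931 -0.364
outer loop
vertex -2.034 1.162 -1.784
vertex -1.403 1.276 -2.111
vertex -1.605 1.028 -1.466
endloop
endfacet
facet normal -0.594 0.009 0.805
outer loop
vertex -2.034 1.162 -1.784
vertex -1.605 1.028 -1.466
vertex -1.357 3.324 -1.309
endloop
endfacet
facet normal -0.021 -0.931 -0.364
outer loop
vertex -1.605 1.028 -1.466
vertex -1.403 1.276 -2.111
vertex -1.057 1.039 -1.525
endloop
endfacet
facet normal 0.108 -0.079 0.991
outer loop
vertex -1.605 1.028 -1.466
vertex -1.057 1.039 -1.525
vertex -1.357 3.324 -1.309
endloop
endfacet
facet normal -0.153 0.144 0.978
outer loop
vertex -2.902 -0.694 -0.099
vertex -3.192 -1.818 0.021
vertex -2.08 -1.486 0.146
endloop
endfacet
facet normal 0.349 0.588 0.730
outer loop
vertex -2.902 -0.694 -0.099
vertex -2.08 -1.486 0.146
vertex -1.866 -0.644 -0.634
endloop
endfacet
facet normal 0.059 0.977 0.206
outer loop
vertex -2.902 -0.694 -0.099
vertex -1.866 -0.644 -0.634
vertex -2.845 -0.457 -1.241
endloop
endfacet
facet normal -0.620 0.774 0.130
outer loop
vertex -2.902 -0.694 -0.099
vertex -2.845 -0.457 -1.241
vertex -3.665 -1.182 -0.836
endloop
endfacet
facet normal -0.752 0.259 0.607
outer loop
vertex -2.902 -0.694 -0.099
vertex -3.665 -1.182 -0.836
vertex -3.192 -1.818 0.021
endloop
endfacet
facet normal 0.872 0.194 0.449
outer loop
vertex -1.866 -0.644 -0.634
vertex -2.08 -1.486 0.146
vertex -1.515 -1.738 -0.844
endloop
endfacet
facet normal 0.061 -0.524 0.849
outer loop
vertex -2.08 -1.486 0.146
vertex -3.192 -1.818 0.021
vertex -2.335 -2.463 -0.439
endloop
endfacet
facet normal -0.907 -0.339 0.249
outer loop
vertex -3.192 -1.818 0.021
vertex -3.665 -1.182 -0.836
vertex -3.314 -2.276 -1.046
endloop
endfacet
facet normal -0.695 0.494 -0.522
outer loop
vertex -3.665 -1.182 -0.836
vertex -2.845 -0.457 -1.241
vertex -3.1 -1.434 -1.826
endloop
endfacet
facet normal 0.405 0.823 -0.399
outer loop
vertex -2.845 -0.457 -1.241
vertex -1.866 -0.644 -0.634
vertex -1.988 -1.102 -1.701
endloop
endfacet
facet normal 0.620 -0.774 -0.130
outer loop
vertex -2.278 -2.226 -1.581
vertex -1.515 -1.738 -0.844
vertex -2.335 -2.463 -0.439
endloop
endfacet
facet normal -0.059 -0.977 -0.206
outer loop
vertex -2.278 -2.226 -1.581
vertex -2.335 -2.463 -0.439
vertex -3.314 -2.276 -1.046
endloop
endfacet
facet normal -0.349 -0.588 -0.730
outer loop
vertex -2.278 -2.226 -1.581
vertex -3.314 -2.276 -1.046
vertex -3.1 -1.434 -1.826
endloop
endfacet
facet normal 0.153 -0.144 -0.978
outer loop
vertex -2.278 -2.226 -1.581
vertex -3.1 -1.434 -1.826
vertex -1.988 -1.102 -1.701
endloop
endfacet
facet normal 0.752 -0.259 -0.607
outer loop
vertex -2.278 -2.226 -1.581
vertex -1.988 -1.102 -1.701
vertex -1.515 -1.738 -0.844
endloop
endfacet
facet normal 0.695 -0.494 0.522
outer loop
vertex -2.335 -2.463 -0.439
vertex -1.515 -1.738 -0.844
vertex -2.08 -1.486 0.146
endloop
endfacet
facet normal -0.405 -0.823 0.399
outer loop
vertex -3.314 -2.276 -1.046
vertex -2.335 -2.463 -0.439
vertex -3.192 -1.818 0.021
endloop
endfacet
facet normal -0.872 -0.194 -0.449
outer loop
vertex -3.1 -1.434 -1.826
vertex -3.314 -2.276 -1.046
vertex -3.665 -1.182 -0.836
endloop
endfacet
facet normal -0.061 0.524 -0.849
outer loop
vertex -1.988 -1.102 -1.701
vertex -3.1 -1.434 -1.826
vertex -2.845 -0.457 -1.241
endloop
endfacet
facet normal 0.907 0.339 -0.249
outer loop
vertex -1.515 -1.738 -0.844
vertex -1.988 -1.102 -1.701
vertex -1.866 -0.644 -0.634
endloop
endfacet

endsolid


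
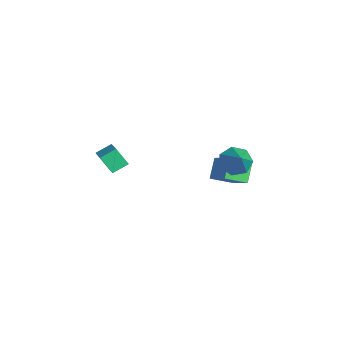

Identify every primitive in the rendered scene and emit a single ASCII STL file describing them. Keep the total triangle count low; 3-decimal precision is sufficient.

solid 
facet normal -0.411 -0.453 0.791
outer loop
vertex 3.245 -3.286 4.558
vertex 1.669 -3.168 3.806
vertex 3.385 -4.166 4.127
endloop
endfacet
facet normal 0.900 -0.068 0.430
outer loop
vertex 3.871 -3.632 3.194
vertex 3.245 -3.286 4.558
vertex 3.385 -4.166 4.127
endloop
endfacet
facet normal -0.411 -0.453 0.791
outer loop
vertex 3.385 -4.166 4.127
vertex 1.669 -3.168 3.806
vertex 1.809 -4.048 3.375
endloop
endfacet
facet normal 0.141 -0.889 -0.435
outer loop
vertex 1.809 -4.048 3.375
vertex 3.871 -3.632 3.194
vertex 3.385 -4.166 4.127
endloop
endfacet
facet normal -0.141 0.889 0.435
outer loop
vertex 3.245 -3.286 4.558
vertex 2.155 -2.634 2.873
vertex 1.669 -3.168 3.806
endloop
endfacet
facet normal 0.900 -0.068 0.430
outer loop
vertex 3.731 -2.752 3.625
vertex 3.245 -3.286 4.558
vertex 3.871 -3.632 3.194
endloop
endfacet
facet normal -0.141 0.889 0.435
outer loop
vertex 3.731 -2.752 3.625
vertex 2.155 -2.634 2.873
vertex 3.245 -3.286 4.558
endloop
endfacet
facet normal -0.900 0.068 -0.430
outer loop
vertex 1.669 -3.168 3.806
vertex 2.155 -2.634 2.873
vertex 1.809 -4.048 3.375
endloop
endfacet
facet normal 0.141 -0.889 -0.435
outer loop
vertex 2.295 -3.514 2.442
vertex 3.871 -3.632 3.194
vertex 1.809 -4.048 3.375
endloop
endfacet
facet normal -0.900 0.068 -0.430
outer loop
vertex 1.809 -4.048 3.375
vertex 2.155 -2.634 2.873
vertex 2.295 -3.514 2.442
endloop
endfacet
facet normal 0.411 0.453 -0.791
outer loop
vertex 2.295 -3.514 2.442
vertex 3.731 -2.752 3.625
vertex 3.871 -3.632 3.194
endloop
endfacet
facet normal 0.411 0.453 -0.791
outer loop
vertex 2.155 -2.634 2.873
vertex 3.731 -2.752 3.625
vertex 2.295 -3.514 2.442
endloop
endfacet
facet normal -0.740 0.048 -0.671
outer loop
vertex 3.623 3.588 1.645
vertex 3.05 3.149 2.246
vertex 3.199 4.072 2.147
endloop
endfacet
facet normal 0.718 0.693 -0.062
outer loop
vertex 3.623 3.588 1.645
vertex 3.199 4.072 2.147
vertex 4.27 3.071 3.354
endloop
endfacet
facet normal -0.739 0.047 -0.672
outer loop
vertex 3.199 4.072 2.147
vertex 3.05 3.149 2.246
vertex 2.662 3.86 2.723
endloop
endfacet
facet normal 0.212 0.836 0.505
outer loop
vertex 3.199 4.072 2.147
vertex 2.662 3.86 2.723
vertex 4.27 3.071 3.354
endloop
endfacet
facet normal -0.740 0.047 -0.671
outer loop
vertex 2.662 3.86 2.723
vertex 3.05 3.149 2.246
vertex 2.417 3.113 2.941
endloop
endfacet
facet normal -0.198 0.334 0.922
outer loop
vertex 2.662 3.86 2.723
vertex 2.417 3.113 2.941
vertex 4.27 3.071 3.354
endloop
endfacet
facet normal -0.740 0.047 -0.671
outer loop
vertex 2.417 3.113 2.941
vertex 3.05 3.149 2.246
vertex 2.649 2.393 2.635
endloop
endfacet
facet normal -0.205 -0.438 0.875
outer loop
vertex 2.417 3.113 2.941
vertex 2.649 2.393 2.635
vertex 4.27 3.071 3.354
endloop
endfacet
facet normal -0.740 0.047 -0.671
outer loop
vertex 2.649 2.393 2.635
vertex 3.05 3.149 2.246
vertex 3.182 2.242 2.037
endloop
endfacet
facet normal 0.196 -0.895 0.401
outer loop
vertex 2.649 2.393 2.635
vertex 3.182 2.242 2.037
vertex 4.27 3.071 3.354
endloop
endfacet
facet normal -0.740 0.047 -0.671
outer loop
vertex 3.182 2.242 2.037
vertex 3.05 3.149 2.246
vertex 3.616 2.774 1.596
endloop
endfacet
facet normal 0.705 -0.695 -0.145
outer loop
vertex 3.182 2.242 2.037
vertex 3.616 2.774 1.596
vertex 4.27 3.071 3.354
endloop
endfacet
facet normal -0.740 0.047 -0.671
outer loop
vertex 3.616 2.774 1.596
vertex 3.05 3.149 2.246
vertex 3.623 3.588 1.645
endloop
endfacet
facet normal 0.936 0.013 -0.351
outer loop
vertex 3.616 2.774 1.596
vertex 3.623 3.588 1.645
vertex 4.27 3.071 3.354
endloop
endfacet
facet normal -0.575 0.356 0.736
outer loop
vertex -0.608 3.083 -0.069
vertex 1.078 3.424 1.083
vertex -0.503 4.334 -0.592
endloop
endfacet
facet normal -0.814 -0.164 -0.557
outer loop
vertex 0.302 3.836 -1.623
vertex -0.608 3.083 -0.069
vertex -0.503 4.334 -0.592
endloop
endfacet
facet normal -0.575 0.356 0.736
outer loop
vertex -0.503 4.334 -0.592
vertex 1.078 3.424 1.083
vertex 1.182 4.675 0.56
endloop
endfacet
facet normal 0.077 0.920 -0.384
outer loop
vertex 1.182 4.675 0.56
vertex 0.302 3.836 -1.623
vertex -0.503 4.334 -0.592
endloop
endfacet
facet normal -0.077 -0.920 0.384
outer loop
vertex -0.608 3.083 -0.069
vertex 1.883 2.926 0.052
vertex 1.078 3.424 1.083
endloop
endfacet
facet normal -0.814 -0.165 -0.557
outer loop
vertex 0.198 2.585 -1.1
vertex -0.608 3.083 -0.069
vertex 0.302 3.836 -1.623
endloop
endfacet
facet normal -0.077 -0.920 0.384
outer loop
vertex 0.198 2.585 -1.1
vertex 1.883 2.926 0.052
vertex -0.608 3.083 -0.069
endloop
endfacet
facet normal 0.814 0.165 0.556
outer loop
vertex 1.078 3.424 1.083
vertex 1.883 2.926 0.052
vertex 1.182 4.675 0.56
endloop
endfacet
facet normal 0.077 0.920 -0.384
outer loop
vertex 1.988 4.177 -0.471
vertex 0.302 3.836 -1.623
vertex 1.182 4.675 0.56
endloop
endfacet
facet normal 0.814 0.165 0.557
outer loop
vertex 1.182 4.675 0.56
vertex 1.883 2.926 0.052
vertex 1.988 4.177 -0.471
endloop
endfacet
facet normal 0.575 -0.356 -0.737
outer loop
vertex 1.988 4.177 -0.471
vertex 0.198 2.585 -1.1
vertex 0.302 3.836 -1.623
endloop
endfacet
facet normal 0.575 -0.356 -0.736
outer loop
vertex 1.883 2.926 0.052
vertex 0.198 2.585 -1.1
vertex 1.988 4.177 -0.471
endloop
endfacet

endsolid


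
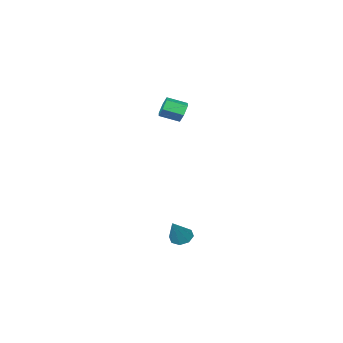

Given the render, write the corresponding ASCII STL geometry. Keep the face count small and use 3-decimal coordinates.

solid 
facet normal -0.518 -0.286 -0.806
outer loop
vertex 0.647 3.755 -3.791
vertex 0.162 3.803 -3.496
vertex 0.472 4.154 -3.82
endloop
endfacet
facet normal 0.890 0.371 -0.263
outer loop
vertex 0.647 3.755 -3.791
vertex 0.472 4.154 -3.82
vertex 0.878 4.197 -2.384
endloop
endfacet
facet normal -0.519 -0.285 -0.806
outer loop
vertex 0.472 4.154 -3.82
vertex 0.162 3.803 -3.496
vertex 0.116 4.347 -3.659
endloop
endfacet
facet normal 0.420 0.896 -0.146
outer loop
vertex 0.472 4.154 -3.82
vertex 0.116 4.347 -3.659
vertex 0.878 4.197 -2.384
endloop
endfacet
facet normal -0.517 -0.286 -0.807
outer loop
vertex 0.116 4.347 -3.659
vertex 0.162 3.803 -3.496
vertex -0.214 4.221 -3.403
endloop
endfacet
facet normal -0.190 0.956 0.226
outer loop
vertex 0.116 4.347 -3.659
vertex -0.214 4.221 -3.403
vertex 0.878 4.197 -2.384
endloop
endfacet
facet normal -0.519 -0.288 -0.805
outer loop
vertex -0.214 4.221 -3.403
vertex 0.162 3.803 -3.496
vertex -0.323 3.85 -3.2
endloop
endfacet
facet normal -0.578 0.516 0.632
outer loop
vertex -0.214 4.221 -3.403
vertex -0.323 3.85 -3.2
vertex 0.878 4.197 -2.384
endloop
endfacet
facet normal -0.519 -0.287 -0.805
outer loop
vertex -0.323 3.85 -3.2
vertex 0.162 3.803 -3.496
vertex -0.148 3.452 -3.171
endloop
endfacet
facet normal -0.520 -0.168 0.837
outer loop
vertex -0.323 3.85 -3.2
vertex -0.148 3.452 -3.171
vertex 0.878 4.197 -2.384
endloop
endfacet
facet normal -0.519 -0.287 -0.805
outer loop
vertex -0.148 3.452 -3.171
vertex 0.162 3.803 -3.496
vertex 0.208 3.259 -3.332
endloop
endfacet
facet normal -0.050 -0.692 0.720
outer loop
vertex -0.148 3.452 -3.171
vertex 0.208 3.259 -3.332
vertex 0.878 4.197 -2.384
endloop
endfacet
facet normal -0.519 -0.287 -0.805
outer loop
vertex 0.208 3.259 -3.332
vertex 0.162 3.803 -3.496
vertex 0.538 3.384 -3.589
endloop
endfacet
facet normal 0.558 -0.752 0.350
outer loop
vertex 0.208 3.259 -3.332
vertex 0.538 3.384 -3.589
vertex 0.878 4.197 -2.384
endloop
endfacet
facet normal -0.518 -0.286 -0.806
outer loop
vertex 0.538 3.384 -3.589
vertex 0.162 3.803 -3.496
vertex 0.647 3.755 -3.791
endloop
endfacet
facet normal 0.949 -0.310 -0.058
outer loop
vertex 0.538 3.384 -3.589
vertex 0.647 3.755 -3.791
vertex 0.878 4.197 -2.384
endloop
endfacet
facet normal -0.788 0.507 -0.350
outer loop
vertex -3.443 -2.079 1.075
vertex -3.778 -2.261 1.565
vertex -3.451 -1.735 1.591
endloop
endfacet
facet normal 0.616 0.660 -0.430
outer loop
vertex -3.443 -2.079 1.075
vertex -3.451 -1.735 1.591
vertex -2.608 -2.616 1.446
endloop
endfacet
facet normal 0.616 0.660 -0.430
outer loop
vertex -2.608 -2.616 1.446
vertex -3.451 -1.735 1.591
vertex -2.616 -2.272 1.962
endloop
endfacet
facet normal 0.789 -0.506 0.349
outer loop
vertex -2.608 -2.616 1.446
vertex -2.616 -2.272 1.962
vertex -2.942 -2.799 1.935
endloop
endfacet
facet normal -0.788 0.507 -0.349
outer loop
vertex -3.451 -1.735 1.591
vertex -3.778 -2.261 1.565
vertex -3.785 -1.917 2.08
endloop
endfacet
facet normal 0.297 0.811 0.505
outer loop
vertex -3.451 -1.735 1.591
vertex -3.785 -1.917 2.08
vertex -2.616 -2.272 1.962
endloop
endfacet
facet normal 0.297 0.810 0.506
outer loop
vertex -2.616 -2.272 1.962
vertex -3.785 -1.917 2.08
vertex -2.95 -2.455 2.451
endloop
endfacet
facet normal 0.789 -0.506 0.349
outer loop
vertex -2.616 -2.272 1.962
vertex -2.95 -2.455 2.451
vertex -2.942 -2.799 1.935
endloop
endfacet
facet normal -0.788 0.506 -0.349
outer loop
vertex -3.785 -1.917 2.08
vertex -3.778 -2.261 1.565
vertex -4.112 -2.444 2.054
endloop
endfacet
facet normal -0.318 0.151 0.936
outer loop
vertex -3.785 -1.917 2.08
vertex -4.112 -2.444 2.054
vertex -2.95 -2.455 2.451
endloop
endfacet
facet normal -0.318 0.152 0.936
outer loop
vertex -2.95 -2.455 2.451
vertex -4.112 -2.444 2.054
vertex -3.277 -2.981 2.425
endloop
endfacet
facet normal 0.788 -0.507 0.350
outer loop
vertex -2.95 -2.455 2.451
vertex -3.277 -2.981 2.425
vertex -2.942 -2.799 1.935
endloop
endfacet
facet normal -0.789 0.506 -0.349
outer loop
vertex -4.112 -2.444 2.054
vertex -3.778 -2.261 1.565
vertex -4.104 -2.788 1.538
endloop
endfacet
facet normal -0.616 -0.660 0.430
outer loop
vertex -4.112 -2.444 2.054
vertex -4.104 -2.788 1.538
vertex -3.277 -2.981 2.425
endloop
endfacet
facet normal -0.616 -0.660 0.430
outer loop
vertex -3.277 -2.981 2.425
vertex -4.104 -2.788 1.538
vertex -3.269 -3.325 1.909
endloop
endfacet
facet normal 0.788 -0.507 0.350
outer loop
vertex -3.277 -2.981 2.425
vertex -3.269 -3.325 1.909
vertex -2.942 -2.799 1.935
endloop
endfacet
facet normal -0.789 0.506 -0.349
outer loop
vertex -4.104 -2.788 1.538
vertex -3.778 -2.261 1.565
vertex -3.77 -2.605 1.049
endloop
endfacet
facet normal -0.296 -0.810 -0.506
outer loop
vertex -4.104 -2.788 1.538
vertex -3.77 -2.605 1.049
vertex -3.269 -3.325 1.909
endloop
endfacet
facet normal -0.298 -0.810 -0.505
outer loop
vertex -3.269 -3.325 1.909
vertex -3.77 -2.605 1.049
vertex -2.935 -3.143 1.42
endloop
endfacet
facet normal 0.788 -0.507 0.349
outer loop
vertex -3.269 -3.325 1.909
vertex -2.935 -3.143 1.42
vertex -2.942 -2.799 1.935
endloop
endfacet
facet normal -0.788 0.507 -0.350
outer loop
vertex -3.77 -2.605 1.049
vertex -3.778 -2.261 1.565
vertex -3.443 -2.079 1.075
endloop
endfacet
facet normal 0.318 -0.152 -0.936
outer loop
vertex -3.77 -2.605 1.049
vertex -3.443 -2.079 1.075
vertex -2.935 -3.143 1.42
endloop
endfacet
facet normal 0.318 -0.151 -0.936
outer loop
vertex -2.935 -3.143 1.42
vertex -3.443 -2.079 1.075
vertex -2.608 -2.616 1.446
endloop
endfacet
facet normal 0.788 -0.506 0.349
outer loop
vertex -2.935 -3.143 1.42
vertex -2.608 -2.616 1.446
vertex -2.942 -2.799 1.935
endloop
endfacet

endsolid


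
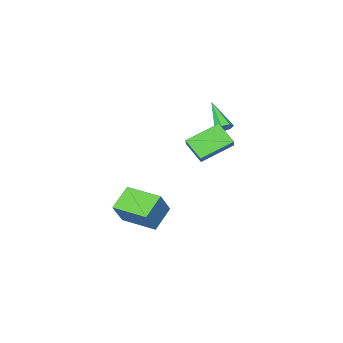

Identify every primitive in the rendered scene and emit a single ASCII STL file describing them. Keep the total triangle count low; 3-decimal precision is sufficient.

solid 
facet normal -0.522 -0.183 -0.833
outer loop
vertex 3.157 -0.053 -4.219
vertex 2.552 1.947 -4.28
vertex 4.464 0.315 -5.12
endloop
endfacet
facet normal 0.290 -0.957 0.029
outer loop
vertex 5.368 0.633 -3.68
vertex 3.157 -0.053 -4.219
vertex 4.464 0.315 -5.12
endloop
endfacet
facet normal -0.523 -0.184 -0.832
outer loop
vertex 4.464 0.315 -5.12
vertex 2.552 1.947 -4.28
vertex 3.859 2.315 -5.182
endloop
endfacet
facet normal 0.802 0.225 -0.553
outer loop
vertex 3.859 2.315 -5.182
vertex 5.368 0.633 -3.68
vertex 4.464 0.315 -5.12
endloop
endfacet
facet normal -0.802 -0.226 0.553
outer loop
vertex 3.157 -0.053 -4.219
vertex 3.456 2.265 -2.84
vertex 2.552 1.947 -4.28
endloop
endfacet
facet normal 0.290 -0.957 0.029
outer loop
vertex 4.061 0.265 -2.778
vertex 3.157 -0.053 -4.219
vertex 5.368 0.633 -3.68
endloop
endfacet
facet normal -0.802 -0.225 0.553
outer loop
vertex 4.061 0.265 -2.778
vertex 3.456 2.265 -2.84
vertex 3.157 -0.053 -4.219
endloop
endfacet
facet normal -0.290 0.957 -0.029
outer loop
vertex 2.552 1.947 -4.28
vertex 3.456 2.265 -2.84
vertex 3.859 2.315 -5.182
endloop
endfacet
facet normal 0.802 0.226 -0.553
outer loop
vertex 4.763 2.633 -3.741
vertex 5.368 0.633 -3.68
vertex 3.859 2.315 -5.182
endloop
endfacet
facet normal -0.290 0.957 -0.029
outer loop
vertex 3.859 2.315 -5.182
vertex 3.456 2.265 -2.84
vertex 4.763 2.633 -3.741
endloop
endfacet
facet normal 0.523 0.184 0.832
outer loop
vertex 4.763 2.633 -3.741
vertex 4.061 0.265 -2.778
vertex 5.368 0.633 -3.68
endloop
endfacet
facet normal 0.522 0.184 0.833
outer loop
vertex 3.456 2.265 -2.84
vertex 4.061 0.265 -2.778
vertex 4.763 2.633 -3.741
endloop
endfacet
facet normal 0.225 0.748 -0.624
outer loop
vertex -2.514 -0.16 -0.916
vertex -3.068 -0.036 -0.967
vertex -2.691 0.166 -0.589
endloop
endfacet
facet normal 0.826 -0.107 0.554
outer loop
vertex -2.514 -0.16 -0.916
vertex -2.691 0.166 -0.589
vertex -3.532 -1.584 0.327
endloop
endfacet
facet normal 0.224 0.749 -0.624
outer loop
vertex -2.691 0.166 -0.589
vertex -3.068 -0.036 -0.967
vertex -3.152 0.34 -0.546
endloop
endfacet
facet normal 0.222 0.366 0.904
outer loop
vertex -2.691 0.166 -0.589
vertex -3.152 0.34 -0.546
vertex -3.532 -1.584 0.327
endloop
endfacet
facet normal 0.225 0.749 -0.624
outer loop
vertex -3.152 0.34 -0.546
vertex -3.068 -0.036 -0.967
vertex -3.549 0.231 -0.82
endloop
endfacet
facet normal -0.590 0.427 0.685
outer loop
vertex -3.152 0.34 -0.546
vertex -3.549 0.231 -0.82
vertex -3.532 -1.584 0.327
endloop
endfacet
facet normal 0.224 0.748 -0.624
outer loop
vertex -3.549 0.231 -0.82
vertex -3.068 -0.036 -0.967
vertex -3.584 -0.079 -1.204
endloop
endfacet
facet normal -0.997 0.032 0.065
outer loop
vertex -3.549 0.231 -0.82
vertex -3.584 -0.079 -1.204
vertex -3.532 -1.584 0.327
endloop
endfacet
facet normal 0.225 0.747 -0.625
outer loop
vertex -3.584 -0.079 -1.204
vertex -3.068 -0.036 -0.967
vertex -3.23 -0.357 -1.409
endloop
endfacet
facet normal -0.696 -0.524 -0.491
outer loop
vertex -3.584 -0.079 -1.204
vertex -3.23 -0.357 -1.409
vertex -3.532 -1.584 0.327
endloop
endfacet
facet normal 0.225 0.747 -0.625
outer loop
vertex -3.23 -0.357 -1.409
vertex -3.068 -0.036 -0.967
vertex -2.754 -0.393 -1.281
endloop
endfacet
facet normal 0.090 -0.821 -0.564
outer loop
vertex -3.23 -0.357 -1.409
vertex -2.754 -0.393 -1.281
vertex -3.532 -1.584 0.327
endloop
endfacet
facet normal 0.225 0.748 -0.625
outer loop
vertex -2.754 -0.393 -1.281
vertex -3.068 -0.036 -0.967
vertex -2.514 -0.16 -0.916
endloop
endfacet
facet normal 0.767 -0.634 -0.099
outer loop
vertex -2.754 -0.393 -1.281
vertex -2.514 -0.16 -0.916
vertex -3.532 -1.584 0.327
endloop
endfacet
facet normal -0.531 -0.559 -0.637
outer loop
vertex -0.271 0.013 -1.184
vertex -2.056 0.666 -0.268
vertex -0.338 1.144 -2.121
endloop
endfacet
facet normal 0.846 -0.309 -0.434
outer loop
vertex 0.336 1.854 -1.312
vertex -0.271 0.013 -1.184
vertex -0.338 1.144 -2.121
endloop
endfacet
facet normal -0.531 -0.559 -0.637
outer loop
vertex -0.338 1.144 -2.121
vertex -2.056 0.666 -0.268
vertex -2.124 1.797 -1.205
endloop
endfacet
facet normal -0.046 0.769 -0.637
outer loop
vertex -2.124 1.797 -1.205
vertex 0.336 1.854 -1.312
vertex -0.338 1.144 -2.121
endloop
endfacet
facet normal 0.046 -0.769 0.637
outer loop
vertex -0.271 0.013 -1.184
vertex -1.382 1.376 0.541
vertex -2.056 0.666 -0.268
endloop
endfacet
facet normal 0.846 -0.309 -0.435
outer loop
vertex 0.404 0.723 -0.375
vertex -0.271 0.013 -1.184
vertex 0.336 1.854 -1.312
endloop
endfacet
facet normal 0.046 -0.769 0.637
outer loop
vertex 0.404 0.723 -0.375
vertex -1.382 1.376 0.541
vertex -0.271 0.013 -1.184
endloop
endfacet
facet normal -0.846 0.309 0.434
outer loop
vertex -2.056 0.666 -0.268
vertex -1.382 1.376 0.541
vertex -2.124 1.797 -1.205
endloop
endfacet
facet normal -0.046 0.769 -0.637
outer loop
vertex -1.449 2.507 -0.396
vertex 0.336 1.854 -1.312
vertex -2.124 1.797 -1.205
endloop
endfacet
facet normal -0.846 0.310 0.434
outer loop
vertex -2.124 1.797 -1.205
vertex -1.382 1.376 0.541
vertex -1.449 2.507 -0.396
endloop
endfacet
facet normal 0.531 0.559 0.636
outer loop
vertex -1.449 2.507 -0.396
vertex 0.404 0.723 -0.375
vertex 0.336 1.854 -1.312
endloop
endfacet
facet normal 0.531 0.559 0.637
outer loop
vertex -1.382 1.376 0.541
vertex 0.404 0.723 -0.375
vertex -1.449 2.507 -0.396
endloop
endfacet

endsolid


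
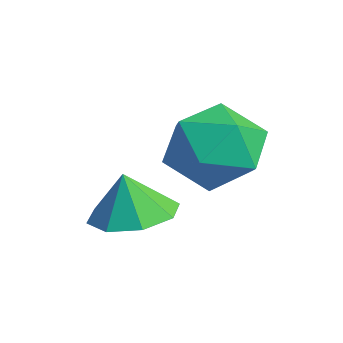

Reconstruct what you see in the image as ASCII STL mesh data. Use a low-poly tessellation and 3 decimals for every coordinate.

solid 
facet normal 0.083 0.158 -0.984
outer loop
vertex 2.298 -2.979 -0.843
vertex 1.565 -3.514 -0.991
vertex 1.694 -2.617 -0.836
endloop
endfacet
facet normal 0.347 0.564 0.749
outer loop
vertex 2.298 -2.979 -0.843
vertex 1.694 -2.617 -0.836
vertex 1.475 -3.686 0.071
endloop
endfacet
facet normal 0.083 0.158 -0.984
outer loop
vertex 1.694 -2.617 -0.836
vertex 1.565 -3.514 -0.991
vertex 1.014 -2.781 -0.92
endloop
endfacet
facet normal -0.246 0.656 0.714
outer loop
vertex 1.694 -2.617 -0.836
vertex 1.014 -2.781 -0.92
vertex 1.475 -3.686 0.071
endloop
endfacet
facet normal 0.084 0.158 -0.984
outer loop
vertex 1.014 -2.781 -0.92
vertex 1.565 -3.514 -0.991
vertex 0.657 -3.374 -1.046
endloop
endfacet
facet normal -0.725 0.306 0.617
outer loop
vertex 1.014 -2.781 -0.92
vertex 0.657 -3.374 -1.046
vertex 1.475 -3.686 0.071
endloop
endfacet
facet normal 0.084 0.159 -0.984
outer loop
vertex 0.657 -3.374 -1.046
vertex 1.565 -3.514 -0.991
vertex 0.832 -4.05 -1.14
endloop
endfacet
facet normal -0.810 -0.281 0.515
outer loop
vertex 0.657 -3.374 -1.046
vertex 0.832 -4.05 -1.14
vertex 1.475 -3.686 0.071
endloop
endfacet
facet normal 0.084 0.159 -0.984
outer loop
vertex 0.832 -4.05 -1.14
vertex 1.565 -3.514 -0.991
vertex 1.436 -4.412 -1.147
endloop
endfacet
facet normal -0.450 -0.761 0.468
outer loop
vertex 0.832 -4.05 -1.14
vertex 1.436 -4.412 -1.147
vertex 1.475 -3.686 0.071
endloop
endfacet
facet normal 0.083 0.159 -0.984
outer loop
vertex 1.436 -4.412 -1.147
vertex 1.565 -3.514 -0.991
vertex 2.115 -4.248 -1.063
endloop
endfacet
facet normal 0.144 -0.852 0.503
outer loop
vertex 1.436 -4.412 -1.147
vertex 2.115 -4.248 -1.063
vertex 1.475 -3.686 0.071
endloop
endfacet
facet normal 0.083 0.159 -0.984
outer loop
vertex 2.115 -4.248 -1.063
vertex 1.565 -3.514 -0.991
vertex 2.473 -3.654 -0.937
endloop
endfacet
facet normal 0.622 -0.502 0.600
outer loop
vertex 2.115 -4.248 -1.063
vertex 2.473 -3.654 -0.937
vertex 1.475 -3.686 0.071
endloop
endfacet
facet normal 0.083 0.159 -0.984
outer loop
vertex 2.473 -3.654 -0.937
vertex 1.565 -3.514 -0.991
vertex 2.298 -2.979 -0.843
endloop
endfacet
facet normal 0.707 0.085 0.702
outer loop
vertex 2.473 -3.654 -0.937
vertex 2.298 -2.979 -0.843
vertex 1.475 -3.686 0.071
endloop
endfacet
facet normal 0.057 -0.098 0.994
outer loop
vertex 2.206 -1.993 1.987
vertex 2.626 -2.995 1.864
vertex 3.289 -2.126 1.912
endloop
endfacet
facet normal 0.127 0.585 0.801
outer loop
vertex 2.206 -1.993 1.987
vertex 3.289 -2.126 1.912
vertex 2.802 -1.3 1.386
endloop
endfacet
facet normal -0.457 0.774 0.439
outer loop
vertex 2.206 -1.993 1.987
vertex 2.802 -1.3 1.386
vertex 1.838 -1.658 1.013
endloop
endfacet
facet normal -0.890 0.207 0.407
outer loop
vertex 2.206 -1.993 1.987
vertex 1.838 -1.658 1.013
vertex 1.73 -2.705 1.309
endloop
endfacet
facet normal -0.572 -0.332 0.750
outer loop
vertex 2.206 -1.993 1.987
vertex 1.73 -2.705 1.309
vertex 2.626 -2.995 1.864
endloop
endfacet
facet normal 0.687 0.633 0.358
outer loop
vertex 2.802 -1.3 1.386
vertex 3.289 -2.126 1.912
vertex 3.59 -1.875 0.891
endloop
endfacet
facet normal 0.571 -0.473 0.671
outer loop
vertex 3.289 -2.126 1.912
vertex 2.626 -2.995 1.864
vertex 3.482 -2.922 1.187
endloop
endfacet
facet normal -0.447 -0.851 0.277
outer loop
vertex 2.626 -2.995 1.864
vertex 1.73 -2.705 1.309
vertex 2.518 -3.28 0.814
endloop
endfacet
facet normal -0.960 0.020 -0.278
outer loop
vertex 1.73 -2.705 1.309
vertex 1.838 -1.658 1.013
vertex 2.031 -2.454 0.288
endloop
endfacet
facet normal -0.260 0.938 -0.228
outer loop
vertex 1.838 -1.658 1.013
vertex 2.802 -1.3 1.386
vertex 2.694 -1.585 0.336
endloop
endfacet
facet normal 0.890 -0.207 -0.407
outer loop
vertex 3.114 -2.587 0.213
vertex 3.59 -1.875 0.891
vertex 3.482 -2.922 1.187
endloop
endfacet
facet normal 0.457 -0.774 -0.439
outer loop
vertex 3.114 -2.587 0.213
vertex 3.482 -2.922 1.187
vertex 2.518 -3.28 0.814
endloop
endfacet
facet normal -0.127 -0.585 -0.801
outer loop
vertex 3.114 -2.587 0.213
vertex 2.518 -3.28 0.814
vertex 2.031 -2.454 0.288
endloop
endfacet
facet normal -0.057 0.098 -0.994
outer loop
vertex 3.114 -2.587 0.213
vertex 2.031 -2.454 0.288
vertex 2.694 -1.585 0.336
endloop
endfacet
facet normal 0.572 0.332 -0.750
outer loop
vertex 3.114 -2.587 0.213
vertex 2.694 -1.585 0.336
vertex 3.59 -1.875 0.891
endloop
endfacet
facet normal 0.960 -0.020 0.278
outer loop
vertex 3.482 -2.922 1.187
vertex 3.59 -1.875 0.891
vertex 3.289 -2.126 1.912
endloop
endfacet
facet normal 0.260 -0.938 0.228
outer loop
vertex 2.518 -3.28 0.814
vertex 3.482 -2.922 1.187
vertex 2.626 -2.995 1.864
endloop
endfacet
facet normal -0.687 -0.633 -0.358
outer loop
vertex 2.031 -2.454 0.288
vertex 2.518 -3.28 0.814
vertex 1.73 -2.705 1.309
endloop
endfacet
facet normal -0.571 0.473 -0.671
outer loop
vertex 2.694 -1.585 0.336
vertex 2.031 -2.454 0.288
vertex 1.838 -1.658 1.013
endloop
endfacet
facet normal 0.447 0.851 -0.277
outer loop
vertex 3.59 -1.875 0.891
vertex 2.694 -1.585 0.336
vertex 2.802 -1.3 1.386
endloop
endfacet

endsolid


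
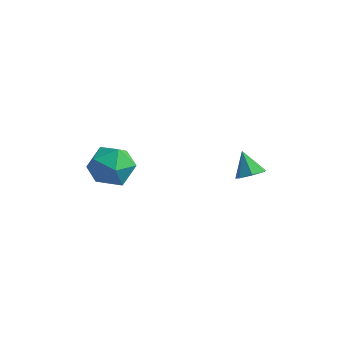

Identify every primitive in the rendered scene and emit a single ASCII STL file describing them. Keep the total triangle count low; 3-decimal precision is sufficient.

solid 
facet normal -0.560 0.814 0.153
outer loop
vertex -4.231 -3.123 0.371
vertex -4.344 -3.389 1.371
vertex -3.547 -2.786 1.079
endloop
endfacet
facet normal -0.081 0.928 -0.364
outer loop
vertex -4.231 -3.123 0.371
vertex -3.547 -2.786 1.079
vertex -3.213 -3.12 0.152
endloop
endfacet
facet normal -0.190 0.443 -0.876
outer loop
vertex -4.231 -3.123 0.371
vertex -3.213 -3.12 0.152
vertex -3.804 -3.93 -0.13
endloop
endfacet
facet normal -0.736 0.030 -0.676
outer loop
vertex -4.231 -3.123 0.371
vertex -3.804 -3.93 -0.13
vertex -4.503 -4.096 0.624
endloop
endfacet
facet normal -0.965 0.259 -0.040
outer loop
vertex -4.231 -3.123 0.371
vertex -4.503 -4.096 0.624
vertex -4.344 -3.389 1.371
endloop
endfacet
facet normal 0.569 0.818 -0.090
outer loop
vertex -3.213 -3.12 0.152
vertex -3.547 -2.786 1.079
vertex -2.697 -3.384 1.016
endloop
endfacet
facet normal -0.206 0.634 0.746
outer loop
vertex -3.547 -2.786 1.079
vertex -4.344 -3.389 1.371
vertex -3.396 -3.55 1.77
endloop
endfacet
facet normal -0.861 -0.264 0.434
outer loop
vertex -4.344 -3.389 1.371
vertex -4.503 -4.096 0.624
vertex -3.987 -4.36 1.488
endloop
endfacet
facet normal -0.491 -0.636 -0.595
outer loop
vertex -4.503 -4.096 0.624
vertex -3.804 -3.93 -0.13
vertex -3.653 -4.694 0.561
endloop
endfacet
facet normal 0.393 0.034 -0.919
outer loop
vertex -3.804 -3.93 -0.13
vertex -3.213 -3.12 0.152
vertex -2.856 -4.091 0.269
endloop
endfacet
facet normal 0.736 -0.030 0.676
outer loop
vertex -2.969 -4.357 1.269
vertex -2.697 -3.384 1.016
vertex -3.396 -3.55 1.77
endloop
endfacet
facet normal 0.190 -0.443 0.876
outer loop
vertex -2.969 -4.357 1.269
vertex -3.396 -3.55 1.77
vertex -3.987 -4.36 1.488
endloop
endfacet
facet normal 0.081 -0.928 0.364
outer loop
vertex -2.969 -4.357 1.269
vertex -3.987 -4.36 1.488
vertex -3.653 -4.694 0.561
endloop
endfacet
facet normal 0.560 -0.814 -0.153
outer loop
vertex -2.969 -4.357 1.269
vertex -3.653 -4.694 0.561
vertex -2.856 -4.091 0.269
endloop
endfacet
facet normal 0.965 -0.259 0.040
outer loop
vertex -2.969 -4.357 1.269
vertex -2.856 -4.091 0.269
vertex -2.697 -3.384 1.016
endloop
endfacet
facet normal 0.491 0.636 0.595
outer loop
vertex -3.396 -3.55 1.77
vertex -2.697 -3.384 1.016
vertex -3.547 -2.786 1.079
endloop
endfacet
facet normal -0.393 -0.034 0.919
outer loop
vertex -3.987 -4.36 1.488
vertex -3.396 -3.55 1.77
vertex -4.344 -3.389 1.371
endloop
endfacet
facet normal -0.569 -0.818 0.090
outer loop
vertex -3.653 -4.694 0.561
vertex -3.987 -4.36 1.488
vertex -4.503 -4.096 0.624
endloop
endfacet
facet normal 0.206 -0.634 -0.746
outer loop
vertex -2.856 -4.091 0.269
vertex -3.653 -4.694 0.561
vertex -3.804 -3.93 -0.13
endloop
endfacet
facet normal 0.861 0.264 -0.434
outer loop
vertex -2.697 -3.384 1.016
vertex -2.856 -4.091 0.269
vertex -3.213 -3.12 0.152
endloop
endfacet
facet normal 0.558 -0.321 -0.765
outer loop
vertex -0.069 0.763 -1.286
vertex -0.37 1.181 -1.681
vertex 0.167 1.273 -1.328
endloop
endfacet
facet normal 0.393 -0.107 0.913
outer loop
vertex -0.069 0.763 -1.286
vertex 0.167 1.273 -1.328
vertex -1.03 1.559 -0.779
endloop
endfacet
facet normal 0.558 -0.320 -0.766
outer loop
vertex 0.167 1.273 -1.328
vertex -0.37 1.181 -1.681
vertex -0.002 1.715 -1.636
endloop
endfacet
facet normal 0.445 0.620 0.646
outer loop
vertex 0.167 1.273 -1.328
vertex -0.002 1.715 -1.636
vertex -1.03 1.559 -0.779
endloop
endfacet
facet normal 0.559 -0.320 -0.765
outer loop
vertex -0.002 1.715 -1.636
vertex -0.37 1.181 -1.681
vertex -0.448 1.754 -1.978
endloop
endfacet
facet normal -0.027 0.989 0.148
outer loop
vertex -0.002 1.715 -1.636
vertex -0.448 1.754 -1.978
vertex -1.03 1.559 -0.779
endloop
endfacet
facet normal 0.558 -0.321 -0.765
outer loop
vertex -0.448 1.754 -1.978
vertex -0.37 1.181 -1.681
vertex -0.836 1.362 -2.097
endloop
endfacet
facet normal -0.664 0.719 -0.205
outer loop
vertex -0.448 1.754 -1.978
vertex -0.836 1.362 -2.097
vertex -1.03 1.559 -0.779
endloop
endfacet
facet normal 0.559 -0.320 -0.765
outer loop
vertex -0.836 1.362 -2.097
vertex -0.37 1.181 -1.681
vertex -0.873 0.834 -1.903
endloop
endfacet
facet normal -0.989 0.015 -0.148
outer loop
vertex -0.836 1.362 -2.097
vertex -0.873 0.834 -1.903
vertex -1.03 1.559 -0.779
endloop
endfacet
facet normal 0.559 -0.321 -0.765
outer loop
vertex -0.873 0.834 -1.903
vertex -0.37 1.181 -1.681
vertex -0.532 0.567 -1.542
endloop
endfacet
facet normal -0.757 -0.593 0.276
outer loop
vertex -0.873 0.834 -1.903
vertex -0.532 0.567 -1.542
vertex -1.03 1.559 -0.779
endloop
endfacet
facet normal 0.559 -0.321 -0.765
outer loop
vertex -0.532 0.567 -1.542
vertex -0.37 1.181 -1.681
vertex -0.069 0.763 -1.286
endloop
endfacet
facet normal -0.141 -0.647 0.749
outer loop
vertex -0.532 0.567 -1.542
vertex -0.069 0.763 -1.286
vertex -1.03 1.559 -0.779
endloop
endfacet

endsolid
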